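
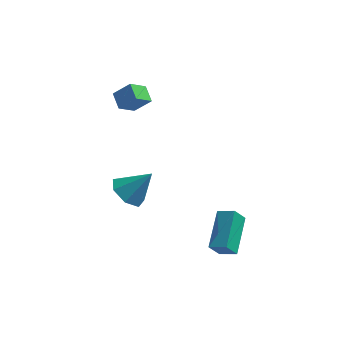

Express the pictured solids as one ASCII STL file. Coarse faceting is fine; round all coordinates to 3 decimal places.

solid 
facet normal -0.873 0.266 -0.408
outer loop
vertex 1.357 -3.318 -4.103
vertex 1.549 -1.437 -3.286
vertex 1.83 -3.013 -4.917
endloop
endfacet
facet normal -0.093 -0.913 -0.396
outer loop
vertex 2.651 -3.263 -4.534
vertex 1.357 -3.318 -4.103
vertex 1.83 -3.013 -4.917
endloop
endfacet
facet normal -0.874 0.266 -0.407
outer loop
vertex 1.83 -3.013 -4.917
vertex 1.549 -1.437 -3.286
vertex 2.022 -1.132 -4.101
endloop
endfacet
facet normal 0.478 0.308 -0.823
outer loop
vertex 2.022 -1.132 -4.101
vertex 2.651 -3.263 -4.534
vertex 1.83 -3.013 -4.917
endloop
endfacet
facet normal -0.478 -0.309 0.823
outer loop
vertex 1.357 -3.318 -4.103
vertex 2.37 -1.687 -2.903
vertex 1.549 -1.437 -3.286
endloop
endfacet
facet normal -0.093 -0.914 -0.396
outer loop
vertex 2.178 -3.568 -3.719
vertex 1.357 -3.318 -4.103
vertex 2.651 -3.263 -4.534
endloop
endfacet
facet normal -0.478 -0.308 0.822
outer loop
vertex 2.178 -3.568 -3.719
vertex 2.37 -1.687 -2.903
vertex 1.357 -3.318 -4.103
endloop
endfacet
facet normal 0.093 0.913 0.396
outer loop
vertex 1.549 -1.437 -3.286
vertex 2.37 -1.687 -2.903
vertex 2.022 -1.132 -4.101
endloop
endfacet
facet normal 0.478 0.308 -0.822
outer loop
vertex 2.843 -1.382 -3.717
vertex 2.651 -3.263 -4.534
vertex 2.022 -1.132 -4.101
endloop
endfacet
facet normal 0.093 0.913 0.396
outer loop
vertex 2.022 -1.132 -4.101
vertex 2.37 -1.687 -2.903
vertex 2.843 -1.382 -3.717
endloop
endfacet
facet normal 0.874 -0.266 0.407
outer loop
vertex 2.843 -1.382 -3.717
vertex 2.178 -3.568 -3.719
vertex 2.651 -3.263 -4.534
endloop
endfacet
facet normal 0.873 -0.266 0.408
outer loop
vertex 2.37 -1.687 -2.903
vertex 2.178 -3.568 -3.719
vertex 2.843 -1.382 -3.717
endloop
endfacet
facet normal -0.639 -0.157 -0.753
outer loop
vertex -2.009 -1.965 -2.86
vertex -2.603 -1.273 -2.5
vertex -1.87 -1.175 -3.143
endloop
endfacet
facet normal 0.962 -0.225 -0.157
outer loop
vertex -2.009 -1.965 -2.86
vertex -1.87 -1.175 -3.143
vertex -1.517 -1.007 -1.22
endloop
endfacet
facet normal -0.639 -0.157 -0.753
outer loop
vertex -1.87 -1.175 -3.143
vertex -2.603 -1.273 -2.5
vertex -2.282 -0.459 -2.942
endloop
endfacet
facet normal 0.825 0.530 -0.198
outer loop
vertex -1.87 -1.175 -3.143
vertex -2.282 -0.459 -2.942
vertex -1.517 -1.007 -1.22
endloop
endfacet
facet normal -0.639 -0.157 -0.753
outer loop
vertex -2.282 -0.459 -2.942
vertex -2.603 -1.273 -2.5
vertex -2.937 -0.356 -2.408
endloop
endfacet
facet normal 0.288 0.942 0.172
outer loop
vertex -2.282 -0.459 -2.942
vertex -2.937 -0.356 -2.408
vertex -1.517 -1.007 -1.22
endloop
endfacet
facet normal -0.638 -0.157 -0.753
outer loop
vertex -2.937 -0.356 -2.408
vertex -2.603 -1.273 -2.5
vertex -3.34 -0.944 -1.944
endloop
endfacet
facet normal -0.243 0.698 0.673
outer loop
vertex -2.937 -0.356 -2.408
vertex -3.34 -0.944 -1.944
vertex -1.517 -1.007 -1.22
endloop
endfacet
facet normal -0.638 -0.157 -0.754
outer loop
vertex -3.34 -0.944 -1.944
vertex -2.603 -1.273 -2.5
vertex -3.188 -1.78 -1.899
endloop
endfacet
facet normal -0.370 -0.017 0.929
outer loop
vertex -3.34 -0.944 -1.944
vertex -3.188 -1.78 -1.899
vertex -1.517 -1.007 -1.22
endloop
endfacet
facet normal -0.638 -0.157 -0.754
outer loop
vertex -3.188 -1.78 -1.899
vertex -2.603 -1.273 -2.5
vertex -2.596 -2.234 -2.306
endloop
endfacet
facet normal 0.004 -0.665 0.747
outer loop
vertex -3.188 -1.78 -1.899
vertex -2.596 -2.234 -2.306
vertex -1.517 -1.007 -1.22
endloop
endfacet
facet normal -0.639 -0.157 -0.753
outer loop
vertex -2.596 -2.234 -2.306
vertex -2.603 -1.273 -2.5
vertex -2.009 -1.965 -2.86
endloop
endfacet
facet normal 0.596 -0.758 0.264
outer loop
vertex -2.596 -2.234 -2.306
vertex -2.009 -1.965 -2.86
vertex -1.517 -1.007 -1.22
endloop
endfacet
facet normal -0.557 -0.561 0.612
outer loop
vertex -2.763 2.784 0.71
vertex -3.153 3.569 1.075
vertex -3.593 2.74 -0.085
endloop
endfacet
facet normal 0.411 -0.827 -0.384
outer loop
vertex -2.947 3.391 -0.795
vertex -2.763 2.784 0.71
vertex -3.593 2.74 -0.085
endloop
endfacet
facet normal -0.557 -0.561 0.612
outer loop
vertex -3.593 2.74 -0.085
vertex -3.153 3.569 1.075
vertex -3.983 3.526 0.28
endloop
endfacet
facet normal -0.722 -0.037 -0.691
outer loop
vertex -3.983 3.526 0.28
vertex -2.947 3.391 -0.795
vertex -3.593 2.74 -0.085
endloop
endfacet
facet normal 0.722 0.037 0.691
outer loop
vertex -2.763 2.784 0.71
vertex -2.507 4.22 0.365
vertex -3.153 3.569 1.075
endloop
endfacet
facet normal 0.410 -0.827 -0.384
outer loop
vertex -2.117 3.434 -0.0
vertex -2.763 2.784 0.71
vertex -2.947 3.391 -0.795
endloop
endfacet
facet normal 0.722 0.037 0.691
outer loop
vertex -2.117 3.434 -0.0
vertex -2.507 4.22 0.365
vertex -2.763 2.784 0.71
endloop
endfacet
facet normal -0.411 0.827 0.384
outer loop
vertex -3.153 3.569 1.075
vertex -2.507 4.22 0.365
vertex -3.983 3.526 0.28
endloop
endfacet
facet normal -0.722 -0.037 -0.691
outer loop
vertex -3.337 4.176 -0.43
vertex -2.947 3.391 -0.795
vertex -3.983 3.526 0.28
endloop
endfacet
facet normal -0.411 0.827 0.383
outer loop
vertex -3.983 3.526 0.28
vertex -2.507 4.22 0.365
vertex -3.337 4.176 -0.43
endloop
endfacet
facet normal 0.557 0.561 -0.612
outer loop
vertex -3.337 4.176 -0.43
vertex -2.117 3.434 -0.0
vertex -2.947 3.391 -0.795
endloop
endfacet
facet normal 0.557 0.561 -0.613
outer loop
vertex -2.507 4.22 0.365
vertex -2.117 3.434 -0.0
vertex -3.337 4.176 -0.43
endloop
endfacet

endsolid


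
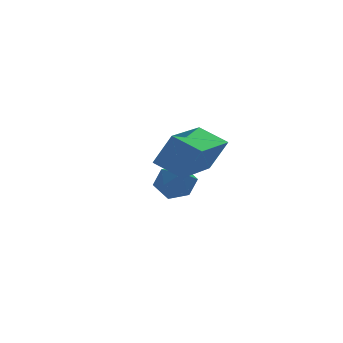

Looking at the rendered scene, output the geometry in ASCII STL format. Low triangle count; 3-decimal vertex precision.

solid 
facet normal -0.591 0.690 0.417
outer loop
vertex 0.859 -0.759 4.94
vertex 2.355 0.761 4.543
vertex 0.352 -0.542 3.863
endloop
endfacet
facet normal -0.689 -0.701 0.183
outer loop
vertex 0.985 -1.281 3.417
vertex 0.859 -0.759 4.94
vertex 0.352 -0.542 3.863
endloop
endfacet
facet normal -0.591 0.691 0.417
outer loop
vertex 0.352 -0.542 3.863
vertex 2.355 0.761 4.543
vertex 1.849 0.978 3.466
endloop
endfacet
facet normal -0.418 0.179 -0.891
outer loop
vertex 1.849 0.978 3.466
vertex 0.985 -1.281 3.417
vertex 0.352 -0.542 3.863
endloop
endfacet
facet normal 0.418 -0.179 0.890
outer loop
vertex 0.859 -0.759 4.94
vertex 2.988 0.022 4.097
vertex 2.355 0.761 4.543
endloop
endfacet
facet normal -0.690 -0.700 0.183
outer loop
vertex 1.491 -1.498 4.494
vertex 0.859 -0.759 4.94
vertex 0.985 -1.281 3.417
endloop
endfacet
facet normal 0.418 -0.180 0.890
outer loop
vertex 1.491 -1.498 4.494
vertex 2.988 0.022 4.097
vertex 0.859 -0.759 4.94
endloop
endfacet
facet normal 0.689 0.701 -0.183
outer loop
vertex 2.355 0.761 4.543
vertex 2.988 0.022 4.097
vertex 1.849 0.978 3.466
endloop
endfacet
facet normal -0.419 0.179 -0.890
outer loop
vertex 2.481 0.239 3.02
vertex 0.985 -1.281 3.417
vertex 1.849 0.978 3.466
endloop
endfacet
facet normal 0.690 0.701 -0.183
outer loop
vertex 1.849 0.978 3.466
vertex 2.988 0.022 4.097
vertex 2.481 0.239 3.02
endloop
endfacet
facet normal 0.591 -0.691 -0.417
outer loop
vertex 2.481 0.239 3.02
vertex 1.491 -1.498 4.494
vertex 0.985 -1.281 3.417
endloop
endfacet
facet normal 0.591 -0.691 -0.417
outer loop
vertex 2.988 0.022 4.097
vertex 1.491 -1.498 4.494
vertex 2.481 0.239 3.02
endloop
endfacet
facet normal -0.948 -0.003 0.318
outer loop
vertex 1.791 3.161 1.276
vertex 1.874 2.448 1.518
vertex 2.028 3.026 1.982
endloop
endfacet
facet normal -0.670 0.654 0.350
outer loop
vertex 1.791 3.161 1.276
vertex 2.028 3.026 1.982
vertex 2.35 3.575 1.573
endloop
endfacet
facet normal -0.456 0.836 -0.306
outer loop
vertex 1.791 3.161 1.276
vertex 2.35 3.575 1.573
vertex 2.395 3.337 0.856
endloop
endfacet
facet normal -0.602 0.291 -0.744
outer loop
vertex 1.791 3.161 1.276
vertex 2.395 3.337 0.856
vertex 2.101 2.641 0.822
endloop
endfacet
facet normal -0.906 -0.227 -0.358
outer loop
vertex 1.791 3.161 1.276
vertex 2.101 2.641 0.822
vertex 1.874 2.448 1.518
endloop
endfacet
facet normal -0.094 0.630 0.771
outer loop
vertex 2.35 3.575 1.573
vertex 2.028 3.026 1.982
vertex 2.779 3.119 1.998
endloop
endfacet
facet normal -0.543 -0.433 0.720
outer loop
vertex 2.028 3.026 1.982
vertex 1.874 2.448 1.518
vertex 2.485 2.423 1.964
endloop
endfacet
facet normal -0.474 -0.796 -0.376
outer loop
vertex 1.874 2.448 1.518
vertex 2.101 2.641 0.822
vertex 2.53 2.185 1.247
endloop
endfacet
facet normal 0.016 0.042 -0.999
outer loop
vertex 2.101 2.641 0.822
vertex 2.395 3.337 0.856
vertex 2.852 2.734 0.838
endloop
endfacet
facet normal 0.250 0.924 -0.291
outer loop
vertex 2.395 3.337 0.856
vertex 2.35 3.575 1.573
vertex 3.006 3.312 1.302
endloop
endfacet
facet normal 0.602 -0.291 0.744
outer loop
vertex 3.089 2.599 1.544
vertex 2.779 3.119 1.998
vertex 2.485 2.423 1.964
endloop
endfacet
facet normal 0.456 -0.836 0.306
outer loop
vertex 3.089 2.599 1.544
vertex 2.485 2.423 1.964
vertex 2.53 2.185 1.247
endloop
endfacet
facet normal 0.670 -0.654 -0.350
outer loop
vertex 3.089 2.599 1.544
vertex 2.53 2.185 1.247
vertex 2.852 2.734 0.838
endloop
endfacet
facet normal 0.948 0.003 -0.318
outer loop
vertex 3.089 2.599 1.544
vertex 2.852 2.734 0.838
vertex 3.006 3.312 1.302
endloop
endfacet
facet normal 0.906 0.227 0.358
outer loop
vertex 3.089 2.599 1.544
vertex 3.006 3.312 1.302
vertex 2.779 3.119 1.998
endloop
endfacet
facet normal -0.016 -0.042 0.999
outer loop
vertex 2.485 2.423 1.964
vertex 2.779 3.119 1.998
vertex 2.028 3.026 1.982
endloop
endfacet
facet normal -0.250 -0.924 0.291
outer loop
vertex 2.53 2.185 1.247
vertex 2.485 2.423 1.964
vertex 1.874 2.448 1.518
endloop
endfacet
facet normal 0.094 -0.630 -0.771
outer loop
vertex 2.852 2.734 0.838
vertex 2.53 2.185 1.247
vertex 2.101 2.641 0.822
endloop
endfacet
facet normal 0.543 0.433 -0.720
outer loop
vertex 3.006 3.312 1.302
vertex 2.852 2.734 0.838
vertex 2.395 3.337 0.856
endloop
endfacet
facet normal 0.474 0.796 0.376
outer loop
vertex 2.779 3.119 1.998
vertex 3.006 3.312 1.302
vertex 2.35 3.575 1.573
endloop
endfacet

endsolid


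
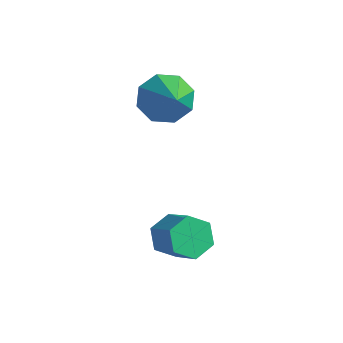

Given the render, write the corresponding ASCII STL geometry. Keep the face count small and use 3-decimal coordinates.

solid 
facet normal -0.786 0.218 -0.578
outer loop
vertex 0.237 -3.208 -3.938
vertex -0.112 -2.978 -3.376
vertex 0.284 -2.536 -3.748
endloop
endfacet
facet normal 0.614 0.175 -0.770
outer loop
vertex 0.237 -3.208 -3.938
vertex 0.284 -2.536 -3.748
vertex 1.18 -3.472 -3.246
endloop
endfacet
facet normal 0.614 0.175 -0.770
outer loop
vertex 1.18 -3.472 -3.246
vertex 0.284 -2.536 -3.748
vertex 1.228 -2.8 -3.055
endloop
endfacet
facet normal 0.786 -0.220 0.577
outer loop
vertex 1.18 -3.472 -3.246
vertex 1.228 -2.8 -3.055
vertex 0.832 -3.242 -2.684
endloop
endfacet
facet normal -0.787 0.219 -0.577
outer loop
vertex 0.284 -2.536 -3.748
vertex -0.112 -2.978 -3.376
vertex -0.064 -2.306 -3.186
endloop
endfacet
facet normal 0.366 0.918 -0.149
outer loop
vertex 0.284 -2.536 -3.748
vertex -0.064 -2.306 -3.186
vertex 1.228 -2.8 -3.055
endloop
endfacet
facet normal 0.366 0.919 -0.148
outer loop
vertex 1.228 -2.8 -3.055
vertex -0.064 -2.306 -3.186
vertex 0.879 -2.57 -2.493
endloop
endfacet
facet normal 0.786 -0.219 0.578
outer loop
vertex 1.228 -2.8 -3.055
vertex 0.879 -2.57 -2.493
vertex 0.832 -3.242 -2.684
endloop
endfacet
facet normal -0.787 0.219 -0.577
outer loop
vertex -0.064 -2.306 -3.186
vertex -0.112 -2.978 -3.376
vertex -0.46 -2.748 -2.814
endloop
endfacet
facet normal -0.248 0.744 0.620
outer loop
vertex -0.064 -2.306 -3.186
vertex -0.46 -2.748 -2.814
vertex 0.879 -2.57 -2.493
endloop
endfacet
facet normal -0.248 0.743 0.621
outer loop
vertex 0.879 -2.57 -2.493
vertex -0.46 -2.748 -2.814
vertex 0.483 -3.012 -2.122
endloop
endfacet
facet normal 0.786 -0.219 0.578
outer loop
vertex 0.879 -2.57 -2.493
vertex 0.483 -3.012 -2.122
vertex 0.832 -3.242 -2.684
endloop
endfacet
facet normal -0.786 0.220 -0.577
outer loop
vertex -0.46 -2.748 -2.814
vertex -0.112 -2.978 -3.376
vertex -0.508 -3.42 -3.005
endloop
endfacet
facet normal -0.614 -0.175 0.770
outer loop
vertex -0.46 -2.748 -2.814
vertex -0.508 -3.42 -3.005
vertex 0.483 -3.012 -2.122
endloop
endfacet
facet normal -0.614 -0.175 0.770
outer loop
vertex 0.483 -3.012 -2.122
vertex -0.508 -3.42 -3.005
vertex 0.436 -3.684 -2.312
endloop
endfacet
facet normal 0.786 -0.218 0.578
outer loop
vertex 0.483 -3.012 -2.122
vertex 0.436 -3.684 -2.312
vertex 0.832 -3.242 -2.684
endloop
endfacet
facet normal -0.786 0.219 -0.578
outer loop
vertex -0.508 -3.42 -3.005
vertex -0.112 -2.978 -3.376
vertex -0.159 -3.65 -3.567
endloop
endfacet
facet normal -0.366 -0.919 0.149
outer loop
vertex -0.508 -3.42 -3.005
vertex -0.159 -3.65 -3.567
vertex 0.436 -3.684 -2.312
endloop
endfacet
facet normal -0.367 -0.918 0.149
outer loop
vertex 0.436 -3.684 -2.312
vertex -0.159 -3.65 -3.567
vertex 0.784 -3.914 -2.874
endloop
endfacet
facet normal 0.787 -0.219 0.577
outer loop
vertex 0.436 -3.684 -2.312
vertex 0.784 -3.914 -2.874
vertex 0.832 -3.242 -2.684
endloop
endfacet
facet normal -0.786 0.219 -0.578
outer loop
vertex -0.159 -3.65 -3.567
vertex -0.112 -2.978 -3.376
vertex 0.237 -3.208 -3.938
endloop
endfacet
facet normal 0.248 -0.744 -0.621
outer loop
vertex -0.159 -3.65 -3.567
vertex 0.237 -3.208 -3.938
vertex 0.784 -3.914 -2.874
endloop
endfacet
facet normal 0.247 -0.744 -0.621
outer loop
vertex 0.784 -3.914 -2.874
vertex 0.237 -3.208 -3.938
vertex 1.18 -3.472 -3.246
endloop
endfacet
facet normal 0.787 -0.219 0.577
outer loop
vertex 0.784 -3.914 -2.874
vertex 1.18 -3.472 -3.246
vertex 0.832 -3.242 -2.684
endloop
endfacet
facet normal -0.675 0.460 -0.577
outer loop
vertex -2.26 -0.499 -1.27
vertex -2.75 -0.339 -0.569
vertex -2.11 0.082 -0.982
endloop
endfacet
facet normal 0.927 -0.055 -0.372
outer loop
vertex -2.26 -0.499 -1.27
vertex -2.11 0.082 -0.982
vertex -1.63 -1.101 0.389
endloop
endfacet
facet normal -0.675 0.459 -0.578
outer loop
vertex -2.11 0.082 -0.982
vertex -2.75 -0.339 -0.569
vertex -2.336 0.417 -0.452
endloop
endfacet
facet normal 0.884 0.459 0.087
outer loop
vertex -2.11 0.082 -0.982
vertex -2.336 0.417 -0.452
vertex -1.63 -1.101 0.389
endloop
endfacet
facet normal -0.675 0.459 -0.578
outer loop
vertex -2.336 0.417 -0.452
vertex -2.75 -0.339 -0.569
vertex -2.804 0.309 0.009
endloop
endfacet
facet normal 0.496 0.586 0.641
outer loop
vertex -2.336 0.417 -0.452
vertex -2.804 0.309 0.009
vertex -1.63 -1.101 0.389
endloop
endfacet
facet normal -0.675 0.459 -0.578
outer loop
vertex -2.804 0.309 0.009
vertex -2.75 -0.339 -0.569
vertex -3.24 -0.178 0.131
endloop
endfacet
facet normal -0.011 0.252 0.968
outer loop
vertex -2.804 0.309 0.009
vertex -3.24 -0.178 0.131
vertex -1.63 -1.101 0.389
endloop
endfacet
facet normal -0.674 0.460 -0.578
outer loop
vertex -3.24 -0.178 0.131
vertex -2.75 -0.339 -0.569
vertex -3.39 -0.76 -0.157
endloop
endfacet
facet normal -0.338 -0.346 0.875
outer loop
vertex -3.24 -0.178 0.131
vertex -3.39 -0.76 -0.157
vertex -1.63 -1.101 0.389
endloop
endfacet
facet normal -0.674 0.460 -0.578
outer loop
vertex -3.39 -0.76 -0.157
vertex -2.75 -0.339 -0.569
vertex -3.165 -1.095 -0.686
endloop
endfacet
facet normal -0.296 -0.859 0.418
outer loop
vertex -3.39 -0.76 -0.157
vertex -3.165 -1.095 -0.686
vertex -1.63 -1.101 0.389
endloop
endfacet
facet normal -0.675 0.460 -0.577
outer loop
vertex -3.165 -1.095 -0.686
vertex -2.75 -0.339 -0.569
vertex -2.696 -0.987 -1.148
endloop
endfacet
facet normal 0.092 -0.986 -0.137
outer loop
vertex -3.165 -1.095 -0.686
vertex -2.696 -0.987 -1.148
vertex -1.63 -1.101 0.389
endloop
endfacet
facet normal -0.675 0.459 -0.577
outer loop
vertex -2.696 -0.987 -1.148
vertex -2.75 -0.339 -0.569
vertex -2.26 -0.499 -1.27
endloop
endfacet
facet normal 0.600 -0.652 -0.464
outer loop
vertex -2.696 -0.987 -1.148
vertex -2.26 -0.499 -1.27
vertex -1.63 -1.101 0.389
endloop
endfacet

endsolid


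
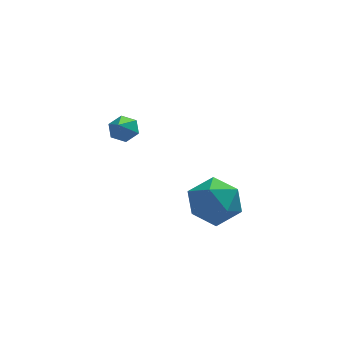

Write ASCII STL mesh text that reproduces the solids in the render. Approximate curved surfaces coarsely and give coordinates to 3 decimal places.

solid 
facet normal 0.200 0.714 -0.671
outer loop
vertex -1.298 3.081 1.236
vertex -1.766 3.307 1.337
vertex -1.338 3.449 1.616
endloop
endfacet
facet normal 0.832 -0.352 0.429
outer loop
vertex -1.298 3.081 1.236
vertex -1.338 3.449 1.616
vertex -1.994 2.493 2.103
endloop
endfacet
facet normal 0.200 0.715 -0.670
outer loop
vertex -1.338 3.449 1.616
vertex -1.766 3.307 1.337
vertex -1.807 3.675 1.717
endloop
endfacet
facet normal 0.317 0.249 0.915
outer loop
vertex -1.338 3.449 1.616
vertex -1.807 3.675 1.717
vertex -1.994 2.493 2.103
endloop
endfacet
facet normal 0.199 0.715 -0.671
outer loop
vertex -1.807 3.675 1.717
vertex -1.766 3.307 1.337
vertex -2.235 3.533 1.439
endloop
endfacet
facet normal -0.589 0.334 0.736
outer loop
vertex -1.807 3.675 1.717
vertex -2.235 3.533 1.439
vertex -1.994 2.493 2.103
endloop
endfacet
facet normal 0.198 0.714 -0.671
outer loop
vertex -2.235 3.533 1.439
vertex -1.766 3.307 1.337
vertex -2.195 3.165 1.059
endloop
endfacet
facet normal -0.981 -0.181 0.072
outer loop
vertex -2.235 3.533 1.439
vertex -2.195 3.165 1.059
vertex -1.994 2.493 2.103
endloop
endfacet
facet normal 0.199 0.713 -0.672
outer loop
vertex -2.195 3.165 1.059
vertex -1.766 3.307 1.337
vertex -1.726 2.939 0.958
endloop
endfacet
facet normal -0.466 -0.782 -0.414
outer loop
vertex -2.195 3.165 1.059
vertex -1.726 2.939 0.958
vertex -1.994 2.493 2.103
endloop
endfacet
facet normal 0.200 0.713 -0.672
outer loop
vertex -1.726 2.939 0.958
vertex -1.766 3.307 1.337
vertex -1.298 3.081 1.236
endloop
endfacet
facet normal 0.440 -0.867 -0.235
outer loop
vertex -1.726 2.939 0.958
vertex -1.298 3.081 1.236
vertex -1.994 2.493 2.103
endloop
endfacet
facet normal -0.455 0.234 0.859
outer loop
vertex 0.337 3.543 -2.101
vertex 0.984 2.91 -1.586
vertex 1.236 3.91 -1.725
endloop
endfacet
facet normal -0.485 0.778 0.399
outer loop
vertex 0.337 3.543 -2.101
vertex 1.236 3.91 -1.725
vertex 0.913 4.195 -2.673
endloop
endfacet
facet normal -0.813 0.550 -0.192
outer loop
vertex 0.337 3.543 -2.101
vertex 0.913 4.195 -2.673
vertex 0.461 3.37 -3.12
endloop
endfacet
facet normal -0.986 -0.137 -0.097
outer loop
vertex 0.337 3.543 -2.101
vertex 0.461 3.37 -3.12
vertex 0.505 2.576 -2.448
endloop
endfacet
facet normal -0.764 -0.331 0.553
outer loop
vertex 0.337 3.543 -2.101
vertex 0.505 2.576 -2.448
vertex 0.984 2.91 -1.586
endloop
endfacet
facet normal 0.184 0.957 0.225
outer loop
vertex 0.913 4.195 -2.673
vertex 1.236 3.91 -1.725
vertex 1.915 3.964 -2.512
endloop
endfacet
facet normal 0.232 0.076 0.970
outer loop
vertex 1.236 3.91 -1.725
vertex 0.984 2.91 -1.586
vertex 1.959 3.17 -1.84
endloop
endfacet
facet normal -0.269 -0.838 0.474
outer loop
vertex 0.984 2.91 -1.586
vertex 0.505 2.576 -2.448
vertex 1.507 2.345 -2.287
endloop
endfacet
facet normal -0.627 -0.523 -0.577
outer loop
vertex 0.505 2.576 -2.448
vertex 0.461 3.37 -3.12
vertex 1.184 2.63 -3.235
endloop
endfacet
facet normal -0.347 0.587 -0.732
outer loop
vertex 0.461 3.37 -3.12
vertex 0.913 4.195 -2.673
vertex 1.436 3.63 -3.374
endloop
endfacet
facet normal 0.986 0.137 0.097
outer loop
vertex 2.083 2.997 -2.859
vertex 1.915 3.964 -2.512
vertex 1.959 3.17 -1.84
endloop
endfacet
facet normal 0.813 -0.550 0.192
outer loop
vertex 2.083 2.997 -2.859
vertex 1.959 3.17 -1.84
vertex 1.507 2.345 -2.287
endloop
endfacet
facet normal 0.485 -0.778 -0.399
outer loop
vertex 2.083 2.997 -2.859
vertex 1.507 2.345 -2.287
vertex 1.184 2.63 -3.235
endloop
endfacet
facet normal 0.455 -0.234 -0.859
outer loop
vertex 2.083 2.997 -2.859
vertex 1.184 2.63 -3.235
vertex 1.436 3.63 -3.374
endloop
endfacet
facet normal 0.764 0.331 -0.553
outer loop
vertex 2.083 2.997 -2.859
vertex 1.436 3.63 -3.374
vertex 1.915 3.964 -2.512
endloop
endfacet
facet normal 0.627 0.523 0.577
outer loop
vertex 1.959 3.17 -1.84
vertex 1.915 3.964 -2.512
vertex 1.236 3.91 -1.725
endloop
endfacet
facet normal 0.347 -0.587 0.732
outer loop
vertex 1.507 2.345 -2.287
vertex 1.959 3.17 -1.84
vertex 0.984 2.91 -1.586
endloop
endfacet
facet normal -0.184 -0.957 -0.225
outer loop
vertex 1.184 2.63 -3.235
vertex 1.507 2.345 -2.287
vertex 0.505 2.576 -2.448
endloop
endfacet
facet normal -0.232 -0.076 -0.970
outer loop
vertex 1.436 3.63 -3.374
vertex 1.184 2.63 -3.235
vertex 0.461 3.37 -3.12
endloop
endfacet
facet normal 0.269 0.838 -0.474
outer loop
vertex 1.915 3.964 -2.512
vertex 1.436 3.63 -3.374
vertex 0.913 4.195 -2.673
endloop
endfacet

endsolid


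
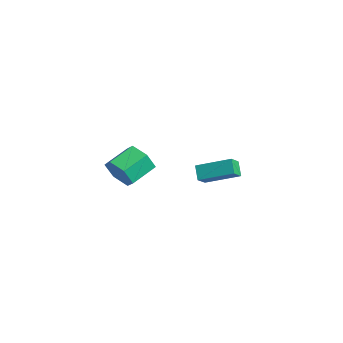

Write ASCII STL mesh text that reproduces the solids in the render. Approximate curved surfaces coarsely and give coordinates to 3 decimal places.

solid 
facet normal 0.309 -0.864 -0.397
outer loop
vertex 3.357 -3.44 1.229
vertex 2.578 -3.445 0.634
vertex 3.411 -3.015 0.347
endloop
endfacet
facet normal 0.949 0.256 0.182
outer loop
vertex 3.357 -3.44 1.229
vertex 3.411 -3.015 0.347
vertex 2.881 -2.109 1.841
endloop
endfacet
facet normal 0.949 0.257 0.181
outer loop
vertex 2.881 -2.109 1.841
vertex 3.411 -3.015 0.347
vertex 2.934 -1.685 0.959
endloop
endfacet
facet normal -0.310 0.864 0.397
outer loop
vertex 2.881 -2.109 1.841
vertex 2.934 -1.685 0.959
vertex 2.102 -2.115 1.246
endloop
endfacet
facet normal 0.309 -0.864 -0.397
outer loop
vertex 3.411 -3.015 0.347
vertex 2.578 -3.445 0.634
vertex 2.632 -3.02 -0.248
endloop
endfacet
facet normal 0.522 0.504 -0.688
outer loop
vertex 3.411 -3.015 0.347
vertex 2.632 -3.02 -0.248
vertex 2.934 -1.685 0.959
endloop
endfacet
facet normal 0.522 0.504 -0.688
outer loop
vertex 2.934 -1.685 0.959
vertex 2.632 -3.02 -0.248
vertex 2.155 -1.69 0.365
endloop
endfacet
facet normal -0.309 0.864 0.398
outer loop
vertex 2.934 -1.685 0.959
vertex 2.155 -1.69 0.365
vertex 2.102 -2.115 1.246
endloop
endfacet
facet normal 0.310 -0.864 -0.397
outer loop
vertex 2.632 -3.02 -0.248
vertex 2.578 -3.445 0.634
vertex 1.799 -3.451 0.039
endloop
endfacet
facet normal -0.428 0.247 -0.869
outer loop
vertex 2.632 -3.02 -0.248
vertex 1.799 -3.451 0.039
vertex 2.155 -1.69 0.365
endloop
endfacet
facet normal -0.427 0.247 -0.870
outer loop
vertex 2.155 -1.69 0.365
vertex 1.799 -3.451 0.039
vertex 1.323 -2.12 0.651
endloop
endfacet
facet normal -0.310 0.864 0.398
outer loop
vertex 2.155 -1.69 0.365
vertex 1.323 -2.12 0.651
vertex 2.102 -2.115 1.246
endloop
endfacet
facet normal 0.310 -0.864 -0.397
outer loop
vertex 1.799 -3.451 0.039
vertex 2.578 -3.445 0.634
vertex 1.746 -3.875 0.921
endloop
endfacet
facet normal -0.950 -0.257 -0.180
outer loop
vertex 1.799 -3.451 0.039
vertex 1.746 -3.875 0.921
vertex 1.323 -2.12 0.651
endloop
endfacet
facet normal -0.949 -0.257 -0.182
outer loop
vertex 1.323 -2.12 0.651
vertex 1.746 -3.875 0.921
vertex 1.269 -2.545 1.533
endloop
endfacet
facet normal -0.309 0.864 0.397
outer loop
vertex 1.323 -2.12 0.651
vertex 1.269 -2.545 1.533
vertex 2.102 -2.115 1.246
endloop
endfacet
facet normal 0.309 -0.864 -0.398
outer loop
vertex 1.746 -3.875 0.921
vertex 2.578 -3.445 0.634
vertex 2.525 -3.87 1.515
endloop
endfacet
facet normal -0.522 -0.504 0.688
outer loop
vertex 1.746 -3.875 0.921
vertex 2.525 -3.87 1.515
vertex 1.269 -2.545 1.533
endloop
endfacet
facet normal -0.522 -0.504 0.688
outer loop
vertex 1.269 -2.545 1.533
vertex 2.525 -3.87 1.515
vertex 2.048 -2.54 2.128
endloop
endfacet
facet normal -0.309 0.864 0.397
outer loop
vertex 1.269 -2.545 1.533
vertex 2.048 -2.54 2.128
vertex 2.102 -2.115 1.246
endloop
endfacet
facet normal 0.310 -0.864 -0.398
outer loop
vertex 2.525 -3.87 1.515
vertex 2.578 -3.445 0.634
vertex 3.357 -3.44 1.229
endloop
endfacet
facet normal 0.427 -0.248 0.870
outer loop
vertex 2.525 -3.87 1.515
vertex 3.357 -3.44 1.229
vertex 2.048 -2.54 2.128
endloop
endfacet
facet normal 0.427 -0.247 0.870
outer loop
vertex 2.048 -2.54 2.128
vertex 3.357 -3.44 1.229
vertex 2.881 -2.109 1.841
endloop
endfacet
facet normal -0.310 0.864 0.397
outer loop
vertex 2.048 -2.54 2.128
vertex 2.881 -2.109 1.841
vertex 2.102 -2.115 1.246
endloop
endfacet
facet normal -0.688 0.128 0.714
outer loop
vertex -0.96 3.913 -1.639
vertex -1.443 4.512 -2.212
vertex -2.031 2.333 -2.387
endloop
endfacet
facet normal 0.505 -0.624 0.596
outer loop
vertex -1.357 2.208 -3.088
vertex -0.96 3.913 -1.639
vertex -2.031 2.333 -2.387
endloop
endfacet
facet normal -0.687 0.128 0.715
outer loop
vertex -2.031 2.333 -2.387
vertex -1.443 4.512 -2.212
vertex -2.515 2.933 -2.96
endloop
endfacet
facet normal -0.523 -0.770 -0.365
outer loop
vertex -2.515 2.933 -2.96
vertex -1.357 2.208 -3.088
vertex -2.031 2.333 -2.387
endloop
endfacet
facet normal 0.523 0.771 0.365
outer loop
vertex -0.96 3.913 -1.639
vertex -0.769 4.387 -2.913
vertex -1.443 4.512 -2.212
endloop
endfacet
facet normal 0.503 -0.625 0.597
outer loop
vertex -0.285 3.787 -2.34
vertex -0.96 3.913 -1.639
vertex -1.357 2.208 -3.088
endloop
endfacet
facet normal 0.523 0.770 0.365
outer loop
vertex -0.285 3.787 -2.34
vertex -0.769 4.387 -2.913
vertex -0.96 3.913 -1.639
endloop
endfacet
facet normal -0.504 0.625 -0.596
outer loop
vertex -1.443 4.512 -2.212
vertex -0.769 4.387 -2.913
vertex -2.515 2.933 -2.96
endloop
endfacet
facet normal -0.523 -0.770 -0.365
outer loop
vertex -1.84 2.807 -3.661
vertex -1.357 2.208 -3.088
vertex -2.515 2.933 -2.96
endloop
endfacet
facet normal -0.504 0.624 -0.597
outer loop
vertex -2.515 2.933 -2.96
vertex -0.769 4.387 -2.913
vertex -1.84 2.807 -3.661
endloop
endfacet
facet normal 0.688 -0.129 -0.714
outer loop
vertex -1.84 2.807 -3.661
vertex -0.285 3.787 -2.34
vertex -1.357 2.208 -3.088
endloop
endfacet
facet normal 0.688 -0.128 -0.715
outer loop
vertex -0.769 4.387 -2.913
vertex -0.285 3.787 -2.34
vertex -1.84 2.807 -3.661
endloop
endfacet

endsolid


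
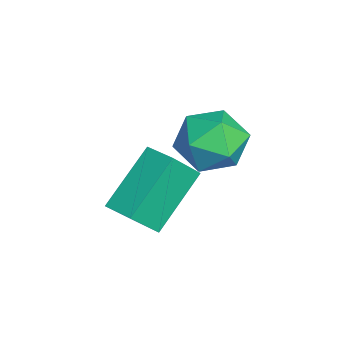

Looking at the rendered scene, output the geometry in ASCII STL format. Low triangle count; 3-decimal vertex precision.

solid 
facet normal -0.339 0.550 -0.763
outer loop
vertex -2.17 1.283 -0.943
vertex -1.459 1.872 -0.834
vertex -1.046 0.168 -2.246
endloop
endfacet
facet normal -0.764 -0.634 -0.117
outer loop
vertex -0.601 -0.552 -1.246
vertex -2.17 1.283 -0.943
vertex -1.046 0.168 -2.246
endloop
endfacet
facet normal -0.339 0.550 -0.763
outer loop
vertex -1.046 0.168 -2.246
vertex -1.459 1.872 -0.834
vertex -0.335 0.758 -2.137
endloop
endfacet
facet normal 0.548 -0.544 -0.635
outer loop
vertex -0.335 0.758 -2.137
vertex -0.601 -0.552 -1.246
vertex -1.046 0.168 -2.246
endloop
endfacet
facet normal -0.548 0.544 0.635
outer loop
vertex -2.17 1.283 -0.943
vertex -1.014 1.152 0.166
vertex -1.459 1.872 -0.834
endloop
endfacet
facet normal -0.764 -0.634 -0.117
outer loop
vertex -1.725 0.562 0.057
vertex -2.17 1.283 -0.943
vertex -0.601 -0.552 -1.246
endloop
endfacet
facet normal -0.548 0.543 0.636
outer loop
vertex -1.725 0.562 0.057
vertex -1.014 1.152 0.166
vertex -2.17 1.283 -0.943
endloop
endfacet
facet normal 0.764 0.634 0.117
outer loop
vertex -1.459 1.872 -0.834
vertex -1.014 1.152 0.166
vertex -0.335 0.758 -2.137
endloop
endfacet
facet normal 0.548 -0.544 -0.636
outer loop
vertex 0.11 0.037 -1.137
vertex -0.601 -0.552 -1.246
vertex -0.335 0.758 -2.137
endloop
endfacet
facet normal 0.764 0.634 0.117
outer loop
vertex -0.335 0.758 -2.137
vertex -1.014 1.152 0.166
vertex 0.11 0.037 -1.137
endloop
endfacet
facet normal 0.339 -0.550 0.763
outer loop
vertex 0.11 0.037 -1.137
vertex -1.725 0.562 0.057
vertex -0.601 -0.552 -1.246
endloop
endfacet
facet normal 0.339 -0.550 0.763
outer loop
vertex -1.014 1.152 0.166
vertex -1.725 0.562 0.057
vertex 0.11 0.037 -1.137
endloop
endfacet
facet normal -0.113 0.918 -0.380
outer loop
vertex -0.442 2.658 0.277
vertex -1.415 2.664 0.582
vertex -0.684 3.011 1.203
endloop
endfacet
facet normal 0.559 0.813 -0.164
outer loop
vertex -0.442 2.658 0.277
vertex -0.684 3.011 1.203
vertex 0.139 2.421 1.081
endloop
endfacet
facet normal 0.818 0.250 -0.518
outer loop
vertex -0.442 2.658 0.277
vertex 0.139 2.421 1.081
vertex -0.084 1.71 0.385
endloop
endfacet
facet normal 0.307 0.007 -0.952
outer loop
vertex -0.442 2.658 0.277
vertex -0.084 1.71 0.385
vertex -1.044 1.86 0.077
endloop
endfacet
facet normal -0.269 0.420 -0.867
outer loop
vertex -0.442 2.658 0.277
vertex -1.044 1.86 0.077
vertex -1.415 2.664 0.582
endloop
endfacet
facet normal 0.544 0.649 0.531
outer loop
vertex 0.139 2.421 1.081
vertex -0.684 3.011 1.203
vertex -0.476 2.28 1.883
endloop
endfacet
facet normal -0.543 0.820 0.182
outer loop
vertex -0.684 3.011 1.203
vertex -1.415 2.664 0.582
vertex -1.436 2.43 1.575
endloop
endfacet
facet normal -0.795 0.014 -0.607
outer loop
vertex -1.415 2.664 0.582
vertex -1.044 1.86 0.077
vertex -1.659 1.719 0.879
endloop
endfacet
facet normal 0.137 -0.654 -0.744
outer loop
vertex -1.044 1.86 0.077
vertex -0.084 1.71 0.385
vertex -0.836 1.129 0.757
endloop
endfacet
facet normal 0.964 -0.262 -0.041
outer loop
vertex -0.084 1.71 0.385
vertex 0.139 2.421 1.081
vertex -0.105 1.476 1.378
endloop
endfacet
facet normal -0.307 -0.007 0.952
outer loop
vertex -1.078 1.482 1.683
vertex -0.476 2.28 1.883
vertex -1.436 2.43 1.575
endloop
endfacet
facet normal -0.818 -0.250 0.518
outer loop
vertex -1.078 1.482 1.683
vertex -1.436 2.43 1.575
vertex -1.659 1.719 0.879
endloop
endfacet
facet normal -0.559 -0.813 0.164
outer loop
vertex -1.078 1.482 1.683
vertex -1.659 1.719 0.879
vertex -0.836 1.129 0.757
endloop
endfacet
facet normal 0.113 -0.918 0.380
outer loop
vertex -1.078 1.482 1.683
vertex -0.836 1.129 0.757
vertex -0.105 1.476 1.378
endloop
endfacet
facet normal 0.269 -0.420 0.867
outer loop
vertex -1.078 1.482 1.683
vertex -0.105 1.476 1.378
vertex -0.476 2.28 1.883
endloop
endfacet
facet normal -0.137 0.654 0.744
outer loop
vertex -1.436 2.43 1.575
vertex -0.476 2.28 1.883
vertex -0.684 3.011 1.203
endloop
endfacet
facet normal -0.964 0.262 0.041
outer loop
vertex -1.659 1.719 0.879
vertex -1.436 2.43 1.575
vertex -1.415 2.664 0.582
endloop
endfacet
facet normal -0.544 -0.649 -0.531
outer loop
vertex -0.836 1.129 0.757
vertex -1.659 1.719 0.879
vertex -1.044 1.86 0.077
endloop
endfacet
facet normal 0.543 -0.820 -0.182
outer loop
vertex -0.105 1.476 1.378
vertex -0.836 1.129 0.757
vertex -0.084 1.71 0.385
endloop
endfacet
facet normal 0.795 -0.014 0.607
outer loop
vertex -0.476 2.28 1.883
vertex -0.105 1.476 1.378
vertex 0.139 2.421 1.081
endloop
endfacet

endsolid


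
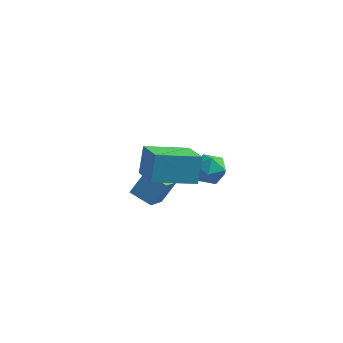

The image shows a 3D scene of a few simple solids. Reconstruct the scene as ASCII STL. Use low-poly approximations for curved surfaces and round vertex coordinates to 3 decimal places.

solid 
facet normal -0.896 0.326 0.300
outer loop
vertex -0.272 -0.338 0.987
vertex -0.125 1.155 -0.195
vertex -0.822 -1.007 0.072
endloop
endfacet
facet normal -0.077 -0.782 0.618
outer loop
vertex 0.245 -1.395 -0.285
vertex -0.272 -0.338 0.987
vertex -0.822 -1.007 0.072
endloop
endfacet
facet normal -0.896 0.326 0.300
outer loop
vertex -0.822 -1.007 0.072
vertex -0.125 1.155 -0.195
vertex -0.675 0.486 -1.11
endloop
endfacet
facet normal -0.436 -0.532 -0.726
outer loop
vertex -0.675 0.486 -1.11
vertex 0.245 -1.395 -0.285
vertex -0.822 -1.007 0.072
endloop
endfacet
facet normal 0.436 0.532 0.726
outer loop
vertex -0.272 -0.338 0.987
vertex 0.942 0.767 -0.552
vertex -0.125 1.155 -0.195
endloop
endfacet
facet normal -0.077 -0.782 0.618
outer loop
vertex 0.795 -0.726 0.63
vertex -0.272 -0.338 0.987
vertex 0.245 -1.395 -0.285
endloop
endfacet
facet normal 0.436 0.532 0.726
outer loop
vertex 0.795 -0.726 0.63
vertex 0.942 0.767 -0.552
vertex -0.272 -0.338 0.987
endloop
endfacet
facet normal 0.077 0.782 -0.618
outer loop
vertex -0.125 1.155 -0.195
vertex 0.942 0.767 -0.552
vertex -0.675 0.486 -1.11
endloop
endfacet
facet normal -0.436 -0.532 -0.726
outer loop
vertex 0.392 0.098 -1.467
vertex 0.245 -1.395 -0.285
vertex -0.675 0.486 -1.11
endloop
endfacet
facet normal 0.077 0.782 -0.618
outer loop
vertex -0.675 0.486 -1.11
vertex 0.942 0.767 -0.552
vertex 0.392 0.098 -1.467
endloop
endfacet
facet normal 0.896 -0.326 -0.300
outer loop
vertex 0.392 0.098 -1.467
vertex 0.795 -0.726 0.63
vertex 0.245 -1.395 -0.285
endloop
endfacet
facet normal 0.896 -0.326 -0.300
outer loop
vertex 0.942 0.767 -0.552
vertex 0.795 -0.726 0.63
vertex 0.392 0.098 -1.467
endloop
endfacet
facet normal -0.002 0.977 0.215
outer loop
vertex 1.865 4.346 -2.361
vertex 1.513 4.159 -1.514
vertex 2.44 4.188 -1.639
endloop
endfacet
facet normal 0.526 0.816 -0.240
outer loop
vertex 1.865 4.346 -2.361
vertex 2.44 4.188 -1.639
vertex 2.63 3.819 -2.478
endloop
endfacet
facet normal 0.234 0.522 -0.820
outer loop
vertex 1.865 4.346 -2.361
vertex 2.63 3.819 -2.478
vertex 1.82 3.563 -2.872
endloop
endfacet
facet normal -0.474 0.500 -0.725
outer loop
vertex 1.865 4.346 -2.361
vertex 1.82 3.563 -2.872
vertex 1.13 3.773 -2.276
endloop
endfacet
facet normal -0.619 0.781 -0.085
outer loop
vertex 1.865 4.346 -2.361
vertex 1.13 3.773 -2.276
vertex 1.513 4.159 -1.514
endloop
endfacet
facet normal 0.943 0.327 0.070
outer loop
vertex 2.63 3.819 -2.478
vertex 2.44 4.188 -1.639
vertex 2.75 3.307 -1.704
endloop
endfacet
facet normal 0.090 0.586 0.805
outer loop
vertex 2.44 4.188 -1.639
vertex 1.513 4.159 -1.514
vertex 2.06 3.517 -1.108
endloop
endfacet
facet normal -0.908 0.270 0.320
outer loop
vertex 1.513 4.159 -1.514
vertex 1.13 3.773 -2.276
vertex 1.25 3.261 -1.502
endloop
endfacet
facet normal -0.674 -0.184 -0.715
outer loop
vertex 1.13 3.773 -2.276
vertex 1.82 3.563 -2.872
vertex 1.44 2.892 -2.341
endloop
endfacet
facet normal 0.470 -0.149 -0.870
outer loop
vertex 1.82 3.563 -2.872
vertex 2.63 3.819 -2.478
vertex 2.367 2.921 -2.466
endloop
endfacet
facet normal 0.474 -0.500 0.725
outer loop
vertex 2.015 2.734 -1.619
vertex 2.75 3.307 -1.704
vertex 2.06 3.517 -1.108
endloop
endfacet
facet normal -0.234 -0.522 0.820
outer loop
vertex 2.015 2.734 -1.619
vertex 2.06 3.517 -1.108
vertex 1.25 3.261 -1.502
endloop
endfacet
facet normal -0.526 -0.816 0.240
outer loop
vertex 2.015 2.734 -1.619
vertex 1.25 3.261 -1.502
vertex 1.44 2.892 -2.341
endloop
endfacet
facet normal 0.002 -0.977 -0.215
outer loop
vertex 2.015 2.734 -1.619
vertex 1.44 2.892 -2.341
vertex 2.367 2.921 -2.466
endloop
endfacet
facet normal 0.619 -0.781 0.085
outer loop
vertex 2.015 2.734 -1.619
vertex 2.367 2.921 -2.466
vertex 2.75 3.307 -1.704
endloop
endfacet
facet normal 0.674 0.184 0.715
outer loop
vertex 2.06 3.517 -1.108
vertex 2.75 3.307 -1.704
vertex 2.44 4.188 -1.639
endloop
endfacet
facet normal -0.470 0.149 0.870
outer loop
vertex 1.25 3.261 -1.502
vertex 2.06 3.517 -1.108
vertex 1.513 4.159 -1.514
endloop
endfacet
facet normal -0.943 -0.327 -0.070
outer loop
vertex 1.44 2.892 -2.341
vertex 1.25 3.261 -1.502
vertex 1.13 3.773 -2.276
endloop
endfacet
facet normal -0.090 -0.586 -0.805
outer loop
vertex 2.367 2.921 -2.466
vertex 1.44 2.892 -2.341
vertex 1.82 3.563 -2.872
endloop
endfacet
facet normal 0.908 -0.270 -0.320
outer loop
vertex 2.75 3.307 -1.704
vertex 2.367 2.921 -2.466
vertex 2.63 3.819 -2.478
endloop
endfacet
facet normal -0.869 -0.414 0.271
outer loop
vertex 0.718 -2.48 4.469
vertex -0.117 -1.202 3.745
vertex 0.678 -3.204 3.236
endloop
endfacet
facet normal 0.494 -0.756 0.428
outer loop
vertex 2.537 -2.318 2.655
vertex 0.718 -2.48 4.469
vertex 0.678 -3.204 3.236
endloop
endfacet
facet normal -0.869 -0.414 0.271
outer loop
vertex 0.678 -3.204 3.236
vertex -0.117 -1.202 3.745
vertex -0.157 -1.926 2.512
endloop
endfacet
facet normal -0.028 -0.506 -0.862
outer loop
vertex -0.157 -1.926 2.512
vertex 2.537 -2.318 2.655
vertex 0.678 -3.204 3.236
endloop
endfacet
facet normal 0.028 0.506 0.862
outer loop
vertex 0.718 -2.48 4.469
vertex 1.742 -0.316 3.164
vertex -0.117 -1.202 3.745
endloop
endfacet
facet normal 0.494 -0.756 0.428
outer loop
vertex 2.577 -1.594 3.888
vertex 0.718 -2.48 4.469
vertex 2.537 -2.318 2.655
endloop
endfacet
facet normal 0.028 0.506 0.862
outer loop
vertex 2.577 -1.594 3.888
vertex 1.742 -0.316 3.164
vertex 0.718 -2.48 4.469
endloop
endfacet
facet normal -0.494 0.756 -0.428
outer loop
vertex -0.117 -1.202 3.745
vertex 1.742 -0.316 3.164
vertex -0.157 -1.926 2.512
endloop
endfacet
facet normal -0.028 -0.506 -0.862
outer loop
vertex 1.702 -1.04 1.931
vertex 2.537 -2.318 2.655
vertex -0.157 -1.926 2.512
endloop
endfacet
facet normal -0.494 0.756 -0.428
outer loop
vertex -0.157 -1.926 2.512
vertex 1.742 -0.316 3.164
vertex 1.702 -1.04 1.931
endloop
endfacet
facet normal 0.869 0.414 -0.271
outer loop
vertex 1.702 -1.04 1.931
vertex 2.577 -1.594 3.888
vertex 2.537 -2.318 2.655
endloop
endfacet
facet normal 0.869 0.414 -0.271
outer loop
vertex 1.742 -0.316 3.164
vertex 2.577 -1.594 3.888
vertex 1.702 -1.04 1.931
endloop
endfacet

endsolid


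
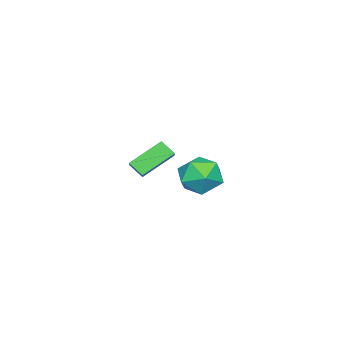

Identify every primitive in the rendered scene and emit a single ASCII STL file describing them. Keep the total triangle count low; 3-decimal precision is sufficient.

solid 
facet normal -0.738 0.240 0.631
outer loop
vertex -4.325 -1.491 -2.404
vertex -3.959 -2.315 -1.663
vertex -3.538 -1.229 -1.583
endloop
endfacet
facet normal -0.532 0.808 0.252
outer loop
vertex -4.325 -1.491 -2.404
vertex -3.538 -1.229 -1.583
vertex -3.414 -0.81 -2.665
endloop
endfacet
facet normal -0.615 0.655 -0.439
outer loop
vertex -4.325 -1.491 -2.404
vertex -3.414 -0.81 -2.665
vertex -3.759 -1.637 -3.414
endloop
endfacet
facet normal -0.873 -0.010 -0.488
outer loop
vertex -4.325 -1.491 -2.404
vertex -3.759 -1.637 -3.414
vertex -4.095 -2.567 -2.794
endloop
endfacet
facet normal -0.948 -0.266 0.173
outer loop
vertex -4.325 -1.491 -2.404
vertex -4.095 -2.567 -2.794
vertex -3.959 -2.315 -1.663
endloop
endfacet
facet normal 0.164 0.913 0.373
outer loop
vertex -3.414 -0.81 -2.665
vertex -3.538 -1.229 -1.583
vertex -2.485 -1.213 -2.086
endloop
endfacet
facet normal -0.170 -0.007 0.985
outer loop
vertex -3.538 -1.229 -1.583
vertex -3.959 -2.315 -1.663
vertex -2.821 -2.143 -1.466
endloop
endfacet
facet normal -0.510 -0.824 0.245
outer loop
vertex -3.959 -2.315 -1.663
vertex -4.095 -2.567 -2.794
vertex -3.166 -2.97 -2.215
endloop
endfacet
facet normal -0.388 -0.410 -0.825
outer loop
vertex -4.095 -2.567 -2.794
vertex -3.759 -1.637 -3.414
vertex -3.042 -2.551 -3.297
endloop
endfacet
facet normal 0.029 0.664 -0.747
outer loop
vertex -3.759 -1.637 -3.414
vertex -3.414 -0.81 -2.665
vertex -2.621 -1.465 -3.217
endloop
endfacet
facet normal 0.873 0.010 0.488
outer loop
vertex -2.255 -2.289 -2.476
vertex -2.485 -1.213 -2.086
vertex -2.821 -2.143 -1.466
endloop
endfacet
facet normal 0.615 -0.655 0.439
outer loop
vertex -2.255 -2.289 -2.476
vertex -2.821 -2.143 -1.466
vertex -3.166 -2.97 -2.215
endloop
endfacet
facet normal 0.532 -0.808 -0.252
outer loop
vertex -2.255 -2.289 -2.476
vertex -3.166 -2.97 -2.215
vertex -3.042 -2.551 -3.297
endloop
endfacet
facet normal 0.738 -0.240 -0.631
outer loop
vertex -2.255 -2.289 -2.476
vertex -3.042 -2.551 -3.297
vertex -2.621 -1.465 -3.217
endloop
endfacet
facet normal 0.948 0.266 -0.173
outer loop
vertex -2.255 -2.289 -2.476
vertex -2.621 -1.465 -3.217
vertex -2.485 -1.213 -2.086
endloop
endfacet
facet normal 0.388 0.410 0.825
outer loop
vertex -2.821 -2.143 -1.466
vertex -2.485 -1.213 -2.086
vertex -3.538 -1.229 -1.583
endloop
endfacet
facet normal -0.029 -0.664 0.747
outer loop
vertex -3.166 -2.97 -2.215
vertex -2.821 -2.143 -1.466
vertex -3.959 -2.315 -1.663
endloop
endfacet
facet normal -0.164 -0.913 -0.373
outer loop
vertex -3.042 -2.551 -3.297
vertex -3.166 -2.97 -2.215
vertex -4.095 -2.567 -2.794
endloop
endfacet
facet normal 0.170 0.007 -0.985
outer loop
vertex -2.621 -1.465 -3.217
vertex -3.042 -2.551 -3.297
vertex -3.759 -1.637 -3.414
endloop
endfacet
facet normal 0.510 0.824 -0.245
outer loop
vertex -2.485 -1.213 -2.086
vertex -2.621 -1.465 -3.217
vertex -3.414 -0.81 -2.665
endloop
endfacet
facet normal -0.686 0.485 0.543
outer loop
vertex 0.849 -1.52 1.424
vertex 1.576 -1.099 1.967
vertex 0.878 -0.883 0.892
endloop
endfacet
facet normal -0.727 -0.420 -0.543
outer loop
vertex 2.064 -1.721 -0.047
vertex 0.849 -1.52 1.424
vertex 0.878 -0.883 0.892
endloop
endfacet
facet normal -0.686 0.485 0.543
outer loop
vertex 0.878 -0.883 0.892
vertex 1.576 -1.099 1.967
vertex 1.605 -0.462 1.435
endloop
endfacet
facet normal 0.035 0.767 -0.641
outer loop
vertex 1.605 -0.462 1.435
vertex 2.064 -1.721 -0.047
vertex 0.878 -0.883 0.892
endloop
endfacet
facet normal -0.035 -0.767 0.641
outer loop
vertex 0.849 -1.52 1.424
vertex 2.762 -1.937 1.028
vertex 1.576 -1.099 1.967
endloop
endfacet
facet normal -0.727 -0.420 -0.543
outer loop
vertex 2.035 -2.358 0.485
vertex 0.849 -1.52 1.424
vertex 2.064 -1.721 -0.047
endloop
endfacet
facet normal -0.035 -0.767 0.641
outer loop
vertex 2.035 -2.358 0.485
vertex 2.762 -1.937 1.028
vertex 0.849 -1.52 1.424
endloop
endfacet
facet normal 0.727 0.420 0.543
outer loop
vertex 1.576 -1.099 1.967
vertex 2.762 -1.937 1.028
vertex 1.605 -0.462 1.435
endloop
endfacet
facet normal 0.035 0.767 -0.641
outer loop
vertex 2.791 -1.3 0.496
vertex 2.064 -1.721 -0.047
vertex 1.605 -0.462 1.435
endloop
endfacet
facet normal 0.727 0.420 0.543
outer loop
vertex 1.605 -0.462 1.435
vertex 2.762 -1.937 1.028
vertex 2.791 -1.3 0.496
endloop
endfacet
facet normal 0.686 -0.485 -0.543
outer loop
vertex 2.791 -1.3 0.496
vertex 2.035 -2.358 0.485
vertex 2.064 -1.721 -0.047
endloop
endfacet
facet normal 0.686 -0.485 -0.543
outer loop
vertex 2.762 -1.937 1.028
vertex 2.035 -2.358 0.485
vertex 2.791 -1.3 0.496
endloop
endfacet

endsolid


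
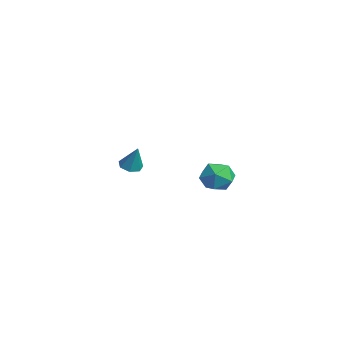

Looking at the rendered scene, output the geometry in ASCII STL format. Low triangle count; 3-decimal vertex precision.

solid 
facet normal -0.230 0.811 0.538
outer loop
vertex 2.645 -0.365 2.557
vertex 2.05 -0.889 3.093
vertex 2.968 -0.797 3.347
endloop
endfacet
facet normal 0.437 0.852 0.287
outer loop
vertex 2.645 -0.365 2.557
vertex 2.968 -0.797 3.347
vertex 3.497 -0.8 2.55
endloop
endfacet
facet normal 0.409 0.808 -0.423
outer loop
vertex 2.645 -0.365 2.557
vertex 3.497 -0.8 2.55
vertex 2.906 -0.892 1.803
endloop
endfacet
facet normal -0.276 0.740 -0.613
outer loop
vertex 2.645 -0.365 2.557
vertex 2.906 -0.892 1.803
vertex 2.011 -0.947 2.139
endloop
endfacet
facet normal -0.670 0.742 -0.018
outer loop
vertex 2.645 -0.365 2.557
vertex 2.011 -0.947 2.139
vertex 2.05 -0.889 3.093
endloop
endfacet
facet normal 0.799 0.286 0.529
outer loop
vertex 3.497 -0.8 2.55
vertex 2.968 -0.797 3.347
vertex 3.429 -1.593 3.081
endloop
endfacet
facet normal -0.281 0.220 0.934
outer loop
vertex 2.968 -0.797 3.347
vertex 2.05 -0.889 3.093
vertex 2.534 -1.648 3.417
endloop
endfacet
facet normal -0.994 0.108 0.034
outer loop
vertex 2.05 -0.889 3.093
vertex 2.011 -0.947 2.139
vertex 1.943 -1.74 2.67
endloop
endfacet
facet normal -0.355 0.105 -0.929
outer loop
vertex 2.011 -0.947 2.139
vertex 2.906 -0.892 1.803
vertex 2.472 -1.743 1.873
endloop
endfacet
facet normal 0.753 0.215 -0.622
outer loop
vertex 2.906 -0.892 1.803
vertex 3.497 -0.8 2.55
vertex 3.39 -1.651 2.127
endloop
endfacet
facet normal 0.276 -0.740 0.613
outer loop
vertex 2.795 -2.175 2.663
vertex 3.429 -1.593 3.081
vertex 2.534 -1.648 3.417
endloop
endfacet
facet normal -0.409 -0.808 0.423
outer loop
vertex 2.795 -2.175 2.663
vertex 2.534 -1.648 3.417
vertex 1.943 -1.74 2.67
endloop
endfacet
facet normal -0.437 -0.852 -0.287
outer loop
vertex 2.795 -2.175 2.663
vertex 1.943 -1.74 2.67
vertex 2.472 -1.743 1.873
endloop
endfacet
facet normal 0.230 -0.811 -0.538
outer loop
vertex 2.795 -2.175 2.663
vertex 2.472 -1.743 1.873
vertex 3.39 -1.651 2.127
endloop
endfacet
facet normal 0.670 -0.742 0.018
outer loop
vertex 2.795 -2.175 2.663
vertex 3.39 -1.651 2.127
vertex 3.429 -1.593 3.081
endloop
endfacet
facet normal 0.355 -0.105 0.929
outer loop
vertex 2.534 -1.648 3.417
vertex 3.429 -1.593 3.081
vertex 2.968 -0.797 3.347
endloop
endfacet
facet normal -0.753 -0.215 0.622
outer loop
vertex 1.943 -1.74 2.67
vertex 2.534 -1.648 3.417
vertex 2.05 -0.889 3.093
endloop
endfacet
facet normal -0.799 -0.286 -0.529
outer loop
vertex 2.472 -1.743 1.873
vertex 1.943 -1.74 2.67
vertex 2.011 -0.947 2.139
endloop
endfacet
facet normal 0.281 -0.220 -0.934
outer loop
vertex 3.39 -1.651 2.127
vertex 2.472 -1.743 1.873
vertex 2.906 -0.892 1.803
endloop
endfacet
facet normal 0.994 -0.108 -0.034
outer loop
vertex 3.429 -1.593 3.081
vertex 3.39 -1.651 2.127
vertex 3.497 -0.8 2.55
endloop
endfacet
facet normal -0.380 -0.154 -0.912
outer loop
vertex -3.441 -3.247 0.776
vertex -3.928 -3.573 1.034
vertex -3.887 -2.946 0.911
endloop
endfacet
facet normal 0.565 0.825 0.027
outer loop
vertex -3.441 -3.247 0.776
vertex -3.887 -2.946 0.911
vertex -3.372 -3.347 2.366
endloop
endfacet
facet normal -0.381 -0.154 -0.912
outer loop
vertex -3.887 -2.946 0.911
vertex -3.928 -3.573 1.034
vertex -4.364 -3.116 1.139
endloop
endfacet
facet normal -0.179 0.930 0.320
outer loop
vertex -3.887 -2.946 0.911
vertex -4.364 -3.116 1.139
vertex -3.372 -3.347 2.366
endloop
endfacet
facet normal -0.381 -0.154 -0.912
outer loop
vertex -4.364 -3.116 1.139
vertex -3.928 -3.573 1.034
vertex -4.512 -3.631 1.288
endloop
endfacet
facet normal -0.684 0.377 0.624
outer loop
vertex -4.364 -3.116 1.139
vertex -4.512 -3.631 1.288
vertex -3.372 -3.347 2.366
endloop
endfacet
facet normal -0.381 -0.155 -0.911
outer loop
vertex -4.512 -3.631 1.288
vertex -3.928 -3.573 1.034
vertex -4.22 -4.101 1.246
endloop
endfacet
facet normal -0.568 -0.416 0.710
outer loop
vertex -4.512 -3.631 1.288
vertex -4.22 -4.101 1.246
vertex -3.372 -3.347 2.366
endloop
endfacet
facet normal -0.382 -0.155 -0.911
outer loop
vertex -4.22 -4.101 1.246
vertex -3.928 -3.573 1.034
vertex -3.708 -4.174 1.044
endloop
endfacet
facet normal 0.081 -0.854 0.514
outer loop
vertex -4.22 -4.101 1.246
vertex -3.708 -4.174 1.044
vertex -3.372 -3.347 2.366
endloop
endfacet
facet normal -0.380 -0.154 -0.912
outer loop
vertex -3.708 -4.174 1.044
vertex -3.928 -3.573 1.034
vertex -3.361 -3.794 0.835
endloop
endfacet
facet normal 0.774 -0.606 0.183
outer loop
vertex -3.708 -4.174 1.044
vertex -3.361 -3.794 0.835
vertex -3.372 -3.347 2.366
endloop
endfacet
facet normal -0.380 -0.154 -0.912
outer loop
vertex -3.361 -3.794 0.835
vertex -3.928 -3.573 1.034
vertex -3.441 -3.247 0.776
endloop
endfacet
facet normal 0.989 0.141 -0.034
outer loop
vertex -3.361 -3.794 0.835
vertex -3.441 -3.247 0.776
vertex -3.372 -3.347 2.366
endloop
endfacet

endsolid


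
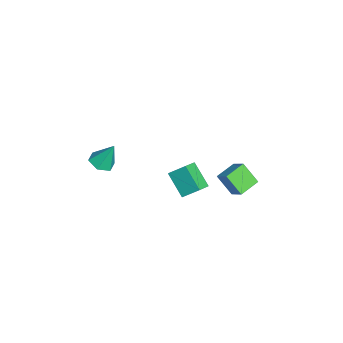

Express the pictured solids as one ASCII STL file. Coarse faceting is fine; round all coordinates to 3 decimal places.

solid 
facet normal -0.685 0.697 0.211
outer loop
vertex -2.509 4.179 -2.074
vertex -1.962 5.094 -3.321
vertex -3.325 3.611 -2.848
endloop
endfacet
facet normal -0.333 -0.558 0.760
outer loop
vertex -2.318 2.586 -3.159
vertex -2.509 4.179 -2.074
vertex -3.325 3.611 -2.848
endloop
endfacet
facet normal -0.685 0.697 0.212
outer loop
vertex -3.325 3.611 -2.848
vertex -1.962 5.094 -3.321
vertex -2.779 4.526 -4.095
endloop
endfacet
facet normal -0.648 -0.450 -0.614
outer loop
vertex -2.779 4.526 -4.095
vertex -2.318 2.586 -3.159
vertex -3.325 3.611 -2.848
endloop
endfacet
facet normal 0.648 0.450 0.614
outer loop
vertex -2.509 4.179 -2.074
vertex -0.955 4.069 -3.632
vertex -1.962 5.094 -3.321
endloop
endfacet
facet normal -0.333 -0.558 0.760
outer loop
vertex -1.501 3.154 -2.385
vertex -2.509 4.179 -2.074
vertex -2.318 2.586 -3.159
endloop
endfacet
facet normal 0.648 0.451 0.614
outer loop
vertex -1.501 3.154 -2.385
vertex -0.955 4.069 -3.632
vertex -2.509 4.179 -2.074
endloop
endfacet
facet normal 0.333 0.558 -0.760
outer loop
vertex -1.962 5.094 -3.321
vertex -0.955 4.069 -3.632
vertex -2.779 4.526 -4.095
endloop
endfacet
facet normal -0.648 -0.450 -0.615
outer loop
vertex -1.771 3.501 -4.406
vertex -2.318 2.586 -3.159
vertex -2.779 4.526 -4.095
endloop
endfacet
facet normal 0.333 0.558 -0.760
outer loop
vertex -2.779 4.526 -4.095
vertex -0.955 4.069 -3.632
vertex -1.771 3.501 -4.406
endloop
endfacet
facet normal 0.685 -0.697 -0.211
outer loop
vertex -1.771 3.501 -4.406
vertex -1.501 3.154 -2.385
vertex -2.318 2.586 -3.159
endloop
endfacet
facet normal 0.685 -0.697 -0.211
outer loop
vertex -0.955 4.069 -3.632
vertex -1.501 3.154 -2.385
vertex -1.771 3.501 -4.406
endloop
endfacet
facet normal -0.606 -0.455 0.652
outer loop
vertex 0.151 -0.331 -0.596
vertex 0.321 0.697 0.279
vertex -0.728 0.197 -1.045
endloop
endfacet
facet normal -0.125 -0.756 -0.643
outer loop
vertex 0.399 1.043 -2.259
vertex 0.151 -0.331 -0.596
vertex -0.728 0.197 -1.045
endloop
endfacet
facet normal -0.607 -0.454 0.652
outer loop
vertex -0.728 0.197 -1.045
vertex 0.321 0.697 0.279
vertex -0.558 1.225 -0.171
endloop
endfacet
facet normal -0.786 0.471 -0.401
outer loop
vertex -0.558 1.225 -0.171
vertex 0.399 1.043 -2.259
vertex -0.728 0.197 -1.045
endloop
endfacet
facet normal 0.786 -0.471 0.401
outer loop
vertex 0.151 -0.331 -0.596
vertex 1.448 1.543 -0.935
vertex 0.321 0.697 0.279
endloop
endfacet
facet normal -0.125 -0.756 -0.643
outer loop
vertex 1.278 0.515 -1.809
vertex 0.151 -0.331 -0.596
vertex 0.399 1.043 -2.259
endloop
endfacet
facet normal 0.786 -0.471 0.401
outer loop
vertex 1.278 0.515 -1.809
vertex 1.448 1.543 -0.935
vertex 0.151 -0.331 -0.596
endloop
endfacet
facet normal 0.125 0.756 0.643
outer loop
vertex 0.321 0.697 0.279
vertex 1.448 1.543 -0.935
vertex -0.558 1.225 -0.171
endloop
endfacet
facet normal -0.785 0.471 -0.401
outer loop
vertex 0.569 2.071 -1.384
vertex 0.399 1.043 -2.259
vertex -0.558 1.225 -0.171
endloop
endfacet
facet normal 0.125 0.755 0.643
outer loop
vertex -0.558 1.225 -0.171
vertex 1.448 1.543 -0.935
vertex 0.569 2.071 -1.384
endloop
endfacet
facet normal 0.607 0.455 -0.652
outer loop
vertex 0.569 2.071 -1.384
vertex 1.278 0.515 -1.809
vertex 0.399 1.043 -2.259
endloop
endfacet
facet normal 0.606 0.455 -0.653
outer loop
vertex 1.448 1.543 -0.935
vertex 1.278 0.515 -1.809
vertex 0.569 2.071 -1.384
endloop
endfacet
facet normal -0.051 -0.440 -0.897
outer loop
vertex 3.256 -3.545 2.515
vertex 2.677 -4.078 2.809
vertex 2.441 -3.349 2.465
endloop
endfacet
facet normal 0.237 0.970 -0.054
outer loop
vertex 3.256 -3.545 2.515
vertex 2.441 -3.349 2.465
vertex 2.763 -3.322 4.351
endloop
endfacet
facet normal -0.050 -0.439 -0.897
outer loop
vertex 2.441 -3.349 2.465
vertex 2.677 -4.078 2.809
vertex 1.862 -3.882 2.758
endloop
endfacet
facet normal -0.646 0.757 0.099
outer loop
vertex 2.441 -3.349 2.465
vertex 1.862 -3.882 2.758
vertex 2.763 -3.322 4.351
endloop
endfacet
facet normal -0.050 -0.439 -0.897
outer loop
vertex 1.862 -3.882 2.758
vertex 2.677 -4.078 2.809
vertex 2.098 -4.611 3.102
endloop
endfacet
facet normal -0.863 -0.042 0.503
outer loop
vertex 1.862 -3.882 2.758
vertex 2.098 -4.611 3.102
vertex 2.763 -3.322 4.351
endloop
endfacet
facet normal -0.050 -0.439 -0.897
outer loop
vertex 2.098 -4.611 3.102
vertex 2.677 -4.078 2.809
vertex 2.913 -4.807 3.153
endloop
endfacet
facet normal -0.198 -0.627 0.753
outer loop
vertex 2.098 -4.611 3.102
vertex 2.913 -4.807 3.153
vertex 2.763 -3.322 4.351
endloop
endfacet
facet normal -0.050 -0.439 -0.897
outer loop
vertex 2.913 -4.807 3.153
vertex 2.677 -4.078 2.809
vertex 3.492 -4.274 2.86
endloop
endfacet
facet normal 0.685 -0.414 0.599
outer loop
vertex 2.913 -4.807 3.153
vertex 3.492 -4.274 2.86
vertex 2.763 -3.322 4.351
endloop
endfacet
facet normal -0.050 -0.440 -0.896
outer loop
vertex 3.492 -4.274 2.86
vertex 2.677 -4.078 2.809
vertex 3.256 -3.545 2.515
endloop
endfacet
facet normal 0.902 0.385 0.196
outer loop
vertex 3.492 -4.274 2.86
vertex 3.256 -3.545 2.515
vertex 2.763 -3.322 4.351
endloop
endfacet

endsolid


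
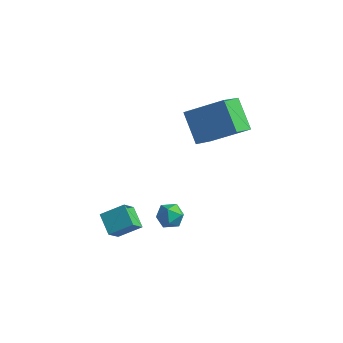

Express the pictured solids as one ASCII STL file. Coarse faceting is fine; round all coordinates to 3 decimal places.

solid 
facet normal -0.299 0.296 0.907
outer loop
vertex -0.678 -1.598 0.022
vertex -1.311 -1.913 -0.084
vertex -0.774 -2.28 0.213
endloop
endfacet
facet normal 0.407 0.193 0.893
outer loop
vertex -0.678 -1.598 0.022
vertex -0.774 -2.28 0.213
vertex -0.167 -2.081 -0.107
endloop
endfacet
facet normal 0.683 0.618 0.390
outer loop
vertex -0.678 -1.598 0.022
vertex -0.167 -2.081 -0.107
vertex -0.329 -1.59 -0.602
endloop
endfacet
facet normal 0.147 0.985 0.095
outer loop
vertex -0.678 -1.598 0.022
vertex -0.329 -1.59 -0.602
vertex -1.036 -1.486 -0.587
endloop
endfacet
facet normal -0.460 0.785 0.415
outer loop
vertex -0.678 -1.598 0.022
vertex -1.036 -1.486 -0.587
vertex -1.311 -1.913 -0.084
endloop
endfacet
facet normal 0.527 -0.484 0.698
outer loop
vertex -0.167 -2.081 -0.107
vertex -0.774 -2.28 0.213
vertex -0.484 -2.694 -0.293
endloop
endfacet
facet normal -0.615 -0.316 0.722
outer loop
vertex -0.774 -2.28 0.213
vertex -1.311 -1.913 -0.084
vertex -1.191 -2.59 -0.278
endloop
endfacet
facet normal -0.876 0.476 -0.075
outer loop
vertex -1.311 -1.913 -0.084
vertex -1.036 -1.486 -0.587
vertex -1.353 -2.099 -0.773
endloop
endfacet
facet normal 0.105 0.798 -0.593
outer loop
vertex -1.036 -1.486 -0.587
vertex -0.329 -1.59 -0.602
vertex -0.746 -1.9 -1.093
endloop
endfacet
facet normal 0.972 0.205 -0.115
outer loop
vertex -0.329 -1.59 -0.602
vertex -0.167 -2.081 -0.107
vertex -0.209 -2.267 -0.796
endloop
endfacet
facet normal -0.147 -0.985 -0.095
outer loop
vertex -0.842 -2.582 -0.902
vertex -0.484 -2.694 -0.293
vertex -1.191 -2.59 -0.278
endloop
endfacet
facet normal -0.683 -0.618 -0.390
outer loop
vertex -0.842 -2.582 -0.902
vertex -1.191 -2.59 -0.278
vertex -1.353 -2.099 -0.773
endloop
endfacet
facet normal -0.407 -0.193 -0.893
outer loop
vertex -0.842 -2.582 -0.902
vertex -1.353 -2.099 -0.773
vertex -0.746 -1.9 -1.093
endloop
endfacet
facet normal 0.299 -0.296 -0.907
outer loop
vertex -0.842 -2.582 -0.902
vertex -0.746 -1.9 -1.093
vertex -0.209 -2.267 -0.796
endloop
endfacet
facet normal 0.460 -0.785 -0.415
outer loop
vertex -0.842 -2.582 -0.902
vertex -0.209 -2.267 -0.796
vertex -0.484 -2.694 -0.293
endloop
endfacet
facet normal -0.105 -0.798 0.593
outer loop
vertex -1.191 -2.59 -0.278
vertex -0.484 -2.694 -0.293
vertex -0.774 -2.28 0.213
endloop
endfacet
facet normal -0.972 -0.205 0.115
outer loop
vertex -1.353 -2.099 -0.773
vertex -1.191 -2.59 -0.278
vertex -1.311 -1.913 -0.084
endloop
endfacet
facet normal -0.527 0.484 -0.698
outer loop
vertex -0.746 -1.9 -1.093
vertex -1.353 -2.099 -0.773
vertex -1.036 -1.486 -0.587
endloop
endfacet
facet normal 0.615 0.316 -0.722
outer loop
vertex -0.209 -2.267 -0.796
vertex -0.746 -1.9 -1.093
vertex -0.329 -1.59 -0.602
endloop
endfacet
facet normal 0.876 -0.476 0.075
outer loop
vertex -0.484 -2.694 -0.293
vertex -0.209 -2.267 -0.796
vertex -0.167 -2.081 -0.107
endloop
endfacet
facet normal -0.697 0.552 0.458
outer loop
vertex -3.606 -1.223 -1.818
vertex -3.579 -0.405 -2.762
vertex -4.524 -1.884 -2.417
endloop
endfacet
facet normal -0.021 -0.655 0.755
outer loop
vertex -3.701 -2.535 -2.958
vertex -3.606 -1.223 -1.818
vertex -4.524 -1.884 -2.417
endloop
endfacet
facet normal -0.697 0.552 0.458
outer loop
vertex -4.524 -1.884 -2.417
vertex -3.579 -0.405 -2.762
vertex -4.496 -1.066 -3.361
endloop
endfacet
facet normal -0.717 -0.516 -0.469
outer loop
vertex -4.496 -1.066 -3.361
vertex -3.701 -2.535 -2.958
vertex -4.524 -1.884 -2.417
endloop
endfacet
facet normal 0.717 0.517 0.468
outer loop
vertex -3.606 -1.223 -1.818
vertex -2.756 -1.056 -3.303
vertex -3.579 -0.405 -2.762
endloop
endfacet
facet normal -0.021 -0.655 0.755
outer loop
vertex -2.784 -1.874 -2.359
vertex -3.606 -1.223 -1.818
vertex -3.701 -2.535 -2.958
endloop
endfacet
facet normal 0.717 0.516 0.468
outer loop
vertex -2.784 -1.874 -2.359
vertex -2.756 -1.056 -3.303
vertex -3.606 -1.223 -1.818
endloop
endfacet
facet normal 0.021 0.655 -0.755
outer loop
vertex -3.579 -0.405 -2.762
vertex -2.756 -1.056 -3.303
vertex -4.496 -1.066 -3.361
endloop
endfacet
facet normal -0.717 -0.516 -0.468
outer loop
vertex -3.674 -1.717 -3.902
vertex -3.701 -2.535 -2.958
vertex -4.496 -1.066 -3.361
endloop
endfacet
facet normal 0.021 0.655 -0.755
outer loop
vertex -4.496 -1.066 -3.361
vertex -2.756 -1.056 -3.303
vertex -3.674 -1.717 -3.902
endloop
endfacet
facet normal 0.697 -0.552 -0.458
outer loop
vertex -3.674 -1.717 -3.902
vertex -2.784 -1.874 -2.359
vertex -3.701 -2.535 -2.958
endloop
endfacet
facet normal 0.697 -0.552 -0.458
outer loop
vertex -2.756 -1.056 -3.303
vertex -2.784 -1.874 -2.359
vertex -3.674 -1.717 -3.902
endloop
endfacet
facet normal -0.798 -0.320 -0.511
outer loop
vertex -2.729 2.918 2.02
vertex -2.676 4.345 1.044
vertex -1.628 2.065 0.833
endloop
endfacet
facet normal -0.031 -0.825 0.564
outer loop
vertex 0.096 2.755 1.936
vertex -2.729 2.918 2.02
vertex -1.628 2.065 0.833
endloop
endfacet
facet normal -0.798 -0.320 -0.511
outer loop
vertex -1.628 2.065 0.833
vertex -2.676 4.345 1.044
vertex -1.575 3.492 -0.143
endloop
endfacet
facet normal 0.602 -0.466 -0.649
outer loop
vertex -1.575 3.492 -0.143
vertex 0.096 2.755 1.936
vertex -1.628 2.065 0.833
endloop
endfacet
facet normal -0.602 0.466 0.649
outer loop
vertex -2.729 2.918 2.02
vertex -0.952 5.035 2.147
vertex -2.676 4.345 1.044
endloop
endfacet
facet normal -0.031 -0.825 0.564
outer loop
vertex -1.005 3.608 3.123
vertex -2.729 2.918 2.02
vertex 0.096 2.755 1.936
endloop
endfacet
facet normal -0.602 0.466 0.649
outer loop
vertex -1.005 3.608 3.123
vertex -0.952 5.035 2.147
vertex -2.729 2.918 2.02
endloop
endfacet
facet normal 0.031 0.825 -0.564
outer loop
vertex -2.676 4.345 1.044
vertex -0.952 5.035 2.147
vertex -1.575 3.492 -0.143
endloop
endfacet
facet normal 0.602 -0.466 -0.649
outer loop
vertex 0.149 4.182 0.96
vertex 0.096 2.755 1.936
vertex -1.575 3.492 -0.143
endloop
endfacet
facet normal 0.031 0.825 -0.564
outer loop
vertex -1.575 3.492 -0.143
vertex -0.952 5.035 2.147
vertex 0.149 4.182 0.96
endloop
endfacet
facet normal 0.798 0.320 0.511
outer loop
vertex 0.149 4.182 0.96
vertex -1.005 3.608 3.123
vertex 0.096 2.755 1.936
endloop
endfacet
facet normal 0.798 0.320 0.511
outer loop
vertex -0.952 5.035 2.147
vertex -1.005 3.608 3.123
vertex 0.149 4.182 0.96
endloop
endfacet

endsolid


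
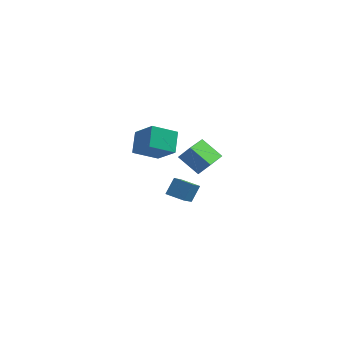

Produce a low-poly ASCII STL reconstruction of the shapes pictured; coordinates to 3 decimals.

solid 
facet normal -0.671 0.407 -0.619
outer loop
vertex -4.223 -2.802 2.881
vertex -3.093 -2.005 2.18
vertex -4.035 -3.859 1.982
endloop
endfacet
facet normal -0.729 -0.514 0.452
outer loop
vertex -2.887 -4.555 3.04
vertex -4.223 -2.802 2.881
vertex -4.035 -3.859 1.982
endloop
endfacet
facet normal -0.672 0.407 -0.619
outer loop
vertex -4.035 -3.859 1.982
vertex -3.093 -2.005 2.18
vertex -2.906 -3.062 1.281
endloop
endfacet
facet normal 0.134 -0.755 -0.642
outer loop
vertex -2.906 -3.062 1.281
vertex -2.887 -4.555 3.04
vertex -4.035 -3.859 1.982
endloop
endfacet
facet normal -0.134 0.755 0.642
outer loop
vertex -4.223 -2.802 2.881
vertex -1.945 -2.701 3.238
vertex -3.093 -2.005 2.18
endloop
endfacet
facet normal -0.728 -0.514 0.453
outer loop
vertex -3.074 -3.498 3.939
vertex -4.223 -2.802 2.881
vertex -2.887 -4.555 3.04
endloop
endfacet
facet normal -0.134 0.755 0.642
outer loop
vertex -3.074 -3.498 3.939
vertex -1.945 -2.701 3.238
vertex -4.223 -2.802 2.881
endloop
endfacet
facet normal 0.729 0.514 -0.453
outer loop
vertex -3.093 -2.005 2.18
vertex -1.945 -2.701 3.238
vertex -2.906 -3.062 1.281
endloop
endfacet
facet normal 0.134 -0.755 -0.642
outer loop
vertex -1.757 -3.758 2.339
vertex -2.887 -4.555 3.04
vertex -2.906 -3.062 1.281
endloop
endfacet
facet normal 0.728 0.514 -0.453
outer loop
vertex -2.906 -3.062 1.281
vertex -1.945 -2.701 3.238
vertex -1.757 -3.758 2.339
endloop
endfacet
facet normal 0.671 -0.408 0.619
outer loop
vertex -1.757 -3.758 2.339
vertex -3.074 -3.498 3.939
vertex -2.887 -4.555 3.04
endloop
endfacet
facet normal 0.672 -0.407 0.619
outer loop
vertex -1.945 -2.701 3.238
vertex -3.074 -3.498 3.939
vertex -1.757 -3.758 2.339
endloop
endfacet
facet normal -0.774 0.181 0.607
outer loop
vertex -2.269 0.605 0.088
vertex -2.096 2.332 -0.207
vertex -2.92 0.533 -0.721
endloop
endfacet
facet normal -0.099 -0.981 0.167
outer loop
vertex -1.704 0.248 -1.673
vertex -2.269 0.605 0.088
vertex -2.92 0.533 -0.721
endloop
endfacet
facet normal -0.774 0.181 0.606
outer loop
vertex -2.92 0.533 -0.721
vertex -2.096 2.332 -0.207
vertex -2.746 2.259 -1.015
endloop
endfacet
facet normal -0.625 -0.069 -0.778
outer loop
vertex -2.746 2.259 -1.015
vertex -1.704 0.248 -1.673
vertex -2.92 0.533 -0.721
endloop
endfacet
facet normal 0.625 0.070 0.777
outer loop
vertex -2.269 0.605 0.088
vertex -0.88 2.047 -1.159
vertex -2.096 2.332 -0.207
endloop
endfacet
facet normal -0.098 -0.981 0.167
outer loop
vertex -1.054 0.321 -0.865
vertex -2.269 0.605 0.088
vertex -1.704 0.248 -1.673
endloop
endfacet
facet normal 0.626 0.069 0.777
outer loop
vertex -1.054 0.321 -0.865
vertex -0.88 2.047 -1.159
vertex -2.269 0.605 0.088
endloop
endfacet
facet normal 0.098 0.981 -0.168
outer loop
vertex -2.096 2.332 -0.207
vertex -0.88 2.047 -1.159
vertex -2.746 2.259 -1.015
endloop
endfacet
facet normal -0.626 -0.070 -0.777
outer loop
vertex -1.531 1.975 -1.968
vertex -1.704 0.248 -1.673
vertex -2.746 2.259 -1.015
endloop
endfacet
facet normal 0.099 0.981 -0.167
outer loop
vertex -2.746 2.259 -1.015
vertex -0.88 2.047 -1.159
vertex -1.531 1.975 -1.968
endloop
endfacet
facet normal 0.774 -0.181 -0.606
outer loop
vertex -1.531 1.975 -1.968
vertex -1.054 0.321 -0.865
vertex -1.704 0.248 -1.673
endloop
endfacet
facet normal 0.774 -0.181 -0.607
outer loop
vertex -0.88 2.047 -1.159
vertex -1.054 0.321 -0.865
vertex -1.531 1.975 -1.968
endloop
endfacet
facet normal -0.969 0.109 0.221
outer loop
vertex -3.184 0.667 -2.509
vertex -3.268 2.47 -3.766
vertex -3.469 0.009 -3.433
endloop
endfacet
facet normal 0.038 -0.819 0.572
outer loop
vertex -2.412 -0.11 -3.674
vertex -3.184 0.667 -2.509
vertex -3.469 0.009 -3.433
endloop
endfacet
facet normal -0.969 0.109 0.221
outer loop
vertex -3.469 0.009 -3.433
vertex -3.268 2.47 -3.766
vertex -3.553 1.812 -4.69
endloop
endfacet
facet normal -0.243 -0.562 -0.790
outer loop
vertex -3.553 1.812 -4.69
vertex -2.412 -0.11 -3.674
vertex -3.469 0.009 -3.433
endloop
endfacet
facet normal 0.243 0.562 0.790
outer loop
vertex -3.184 0.667 -2.509
vertex -2.211 2.351 -4.007
vertex -3.268 2.47 -3.766
endloop
endfacet
facet normal 0.038 -0.819 0.572
outer loop
vertex -2.127 0.548 -2.75
vertex -3.184 0.667 -2.509
vertex -2.412 -0.11 -3.674
endloop
endfacet
facet normal 0.243 0.562 0.790
outer loop
vertex -2.127 0.548 -2.75
vertex -2.211 2.351 -4.007
vertex -3.184 0.667 -2.509
endloop
endfacet
facet normal -0.038 0.819 -0.572
outer loop
vertex -3.268 2.47 -3.766
vertex -2.211 2.351 -4.007
vertex -3.553 1.812 -4.69
endloop
endfacet
facet normal -0.243 -0.562 -0.790
outer loop
vertex -2.496 1.693 -4.931
vertex -2.412 -0.11 -3.674
vertex -3.553 1.812 -4.69
endloop
endfacet
facet normal -0.038 0.819 -0.572
outer loop
vertex -3.553 1.812 -4.69
vertex -2.211 2.351 -4.007
vertex -2.496 1.693 -4.931
endloop
endfacet
facet normal 0.969 -0.109 -0.221
outer loop
vertex -2.496 1.693 -4.931
vertex -2.127 0.548 -2.75
vertex -2.412 -0.11 -3.674
endloop
endfacet
facet normal 0.969 -0.109 -0.221
outer loop
vertex -2.211 2.351 -4.007
vertex -2.127 0.548 -2.75
vertex -2.496 1.693 -4.931
endloop
endfacet

endsolid


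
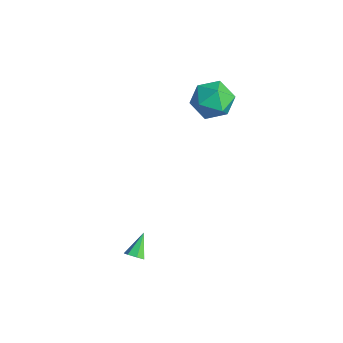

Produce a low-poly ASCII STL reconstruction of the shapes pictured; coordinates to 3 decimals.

solid 
facet normal 0.458 -0.646 -0.610
outer loop
vertex 2.816 -3.275 -1.903
vertex 2.341 -3.542 -1.977
vertex 2.547 -3.122 -2.267
endloop
endfacet
facet normal 0.495 0.869 -0.001
outer loop
vertex 2.816 -3.275 -1.903
vertex 2.547 -3.122 -2.267
vertex 1.699 -2.638 -1.123
endloop
endfacet
facet normal 0.459 -0.646 -0.610
outer loop
vertex 2.547 -3.122 -2.267
vertex 2.341 -3.542 -1.977
vertex 2.123 -3.286 -2.412
endloop
endfacet
facet normal -0.166 0.858 -0.486
outer loop
vertex 2.547 -3.122 -2.267
vertex 2.123 -3.286 -2.412
vertex 1.699 -2.638 -1.123
endloop
endfacet
facet normal 0.458 -0.646 -0.610
outer loop
vertex 2.123 -3.286 -2.412
vertex 2.341 -3.542 -1.977
vertex 1.863 -3.642 -2.23
endloop
endfacet
facet normal -0.815 0.364 -0.451
outer loop
vertex 2.123 -3.286 -2.412
vertex 1.863 -3.642 -2.23
vertex 1.699 -2.638 -1.123
endloop
endfacet
facet normal 0.458 -0.646 -0.611
outer loop
vertex 1.863 -3.642 -2.23
vertex 2.341 -3.542 -1.977
vertex 1.963 -3.923 -1.858
endloop
endfacet
facet normal -0.967 -0.243 0.077
outer loop
vertex 1.863 -3.642 -2.23
vertex 1.963 -3.923 -1.858
vertex 1.699 -2.638 -1.123
endloop
endfacet
facet normal 0.459 -0.646 -0.610
outer loop
vertex 1.963 -3.923 -1.858
vertex 2.341 -3.542 -1.977
vertex 2.347 -3.917 -1.575
endloop
endfacet
facet normal -0.507 -0.504 0.699
outer loop
vertex 1.963 -3.923 -1.858
vertex 2.347 -3.917 -1.575
vertex 1.699 -2.638 -1.123
endloop
endfacet
facet normal 0.457 -0.647 -0.610
outer loop
vertex 2.347 -3.917 -1.575
vertex 2.341 -3.542 -1.977
vertex 2.727 -3.629 -1.596
endloop
endfacet
facet normal 0.222 -0.223 0.949
outer loop
vertex 2.347 -3.917 -1.575
vertex 2.727 -3.629 -1.596
vertex 1.699 -2.638 -1.123
endloop
endfacet
facet normal 0.458 -0.645 -0.611
outer loop
vertex 2.727 -3.629 -1.596
vertex 2.341 -3.542 -1.977
vertex 2.816 -3.275 -1.903
endloop
endfacet
facet normal 0.666 0.386 0.638
outer loop
vertex 2.727 -3.629 -1.596
vertex 2.816 -3.275 -1.903
vertex 1.699 -2.638 -1.123
endloop
endfacet
facet normal 0.339 0.869 -0.361
outer loop
vertex -1.011 3.866 2.797
vertex -2.068 4.429 3.161
vertex -1.09 4.371 3.939
endloop
endfacet
facet normal 0.878 0.457 -0.141
outer loop
vertex -1.011 3.866 2.797
vertex -1.09 4.371 3.939
vertex -0.537 3.259 3.784
endloop
endfacet
facet normal 0.849 -0.157 -0.504
outer loop
vertex -1.011 3.866 2.797
vertex -0.537 3.259 3.784
vertex -1.173 2.63 2.908
endloop
endfacet
facet normal 0.292 -0.123 -0.949
outer loop
vertex -1.011 3.866 2.797
vertex -1.173 2.63 2.908
vertex -2.119 3.353 2.523
endloop
endfacet
facet normal -0.024 0.511 -0.859
outer loop
vertex -1.011 3.866 2.797
vertex -2.119 3.353 2.523
vertex -2.068 4.429 3.161
endloop
endfacet
facet normal 0.776 0.309 0.550
outer loop
vertex -0.537 3.259 3.784
vertex -1.09 4.371 3.939
vertex -1.301 3.447 4.757
endloop
endfacet
facet normal -0.097 0.976 0.194
outer loop
vertex -1.09 4.371 3.939
vertex -2.068 4.429 3.161
vertex -2.247 4.17 4.372
endloop
endfacet
facet normal -0.684 0.396 -0.613
outer loop
vertex -2.068 4.429 3.161
vertex -2.119 3.353 2.523
vertex -2.883 3.541 3.496
endloop
endfacet
facet normal -0.174 -0.630 -0.757
outer loop
vertex -2.119 3.353 2.523
vertex -1.173 2.63 2.908
vertex -2.33 2.429 3.341
endloop
endfacet
facet normal 0.729 -0.684 -0.038
outer loop
vertex -1.173 2.63 2.908
vertex -0.537 3.259 3.784
vertex -1.352 2.371 4.119
endloop
endfacet
facet normal -0.292 0.123 0.949
outer loop
vertex -2.409 2.934 4.483
vertex -1.301 3.447 4.757
vertex -2.247 4.17 4.372
endloop
endfacet
facet normal -0.849 0.157 0.504
outer loop
vertex -2.409 2.934 4.483
vertex -2.247 4.17 4.372
vertex -2.883 3.541 3.496
endloop
endfacet
facet normal -0.878 -0.457 0.141
outer loop
vertex -2.409 2.934 4.483
vertex -2.883 3.541 3.496
vertex -2.33 2.429 3.341
endloop
endfacet
facet normal -0.339 -0.869 0.361
outer loop
vertex -2.409 2.934 4.483
vertex -2.33 2.429 3.341
vertex -1.352 2.371 4.119
endloop
endfacet
facet normal 0.024 -0.511 0.859
outer loop
vertex -2.409 2.934 4.483
vertex -1.352 2.371 4.119
vertex -1.301 3.447 4.757
endloop
endfacet
facet normal 0.174 0.630 0.757
outer loop
vertex -2.247 4.17 4.372
vertex -1.301 3.447 4.757
vertex -1.09 4.371 3.939
endloop
endfacet
facet normal -0.729 0.684 0.038
outer loop
vertex -2.883 3.541 3.496
vertex -2.247 4.17 4.372
vertex -2.068 4.429 3.161
endloop
endfacet
facet normal -0.776 -0.309 -0.550
outer loop
vertex -2.33 2.429 3.341
vertex -2.883 3.541 3.496
vertex -2.119 3.353 2.523
endloop
endfacet
facet normal 0.097 -0.976 -0.194
outer loop
vertex -1.352 2.371 4.119
vertex -2.33 2.429 3.341
vertex -1.173 2.63 2.908
endloop
endfacet
facet normal 0.684 -0.396 0.613
outer loop
vertex -1.301 3.447 4.757
vertex -1.352 2.371 4.119
vertex -0.537 3.259 3.784
endloop
endfacet

endsolid
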